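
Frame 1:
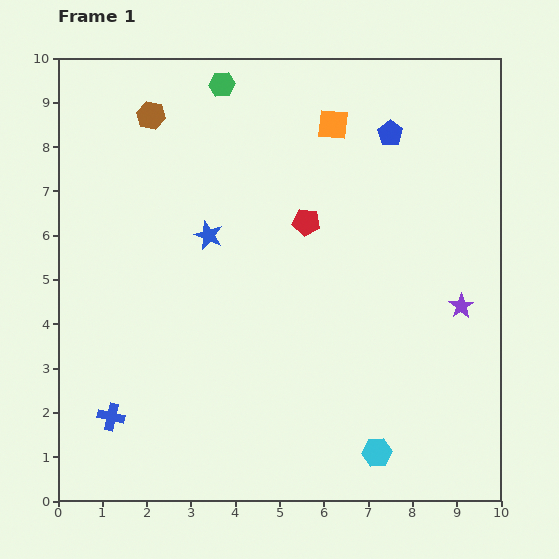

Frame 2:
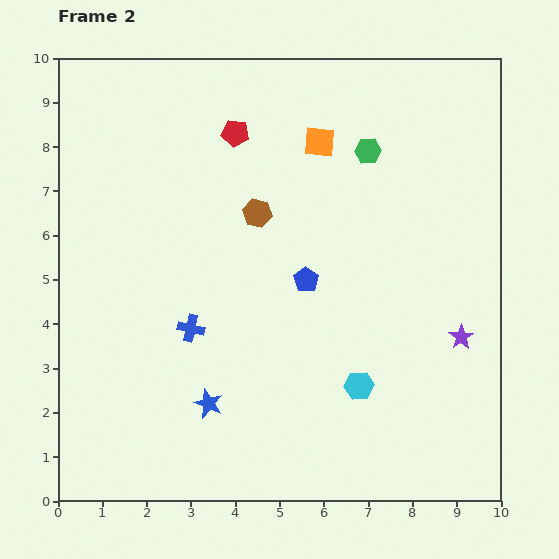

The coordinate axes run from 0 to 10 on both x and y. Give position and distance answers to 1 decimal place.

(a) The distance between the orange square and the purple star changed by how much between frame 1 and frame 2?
+0.4

Distance in frame 1: 5.0. Distance in frame 2: 5.4.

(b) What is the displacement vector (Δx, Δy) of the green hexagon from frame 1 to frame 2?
(3.3, -1.5)

The green hexagon was at (3.7, 9.4) in frame 1 and (7.0, 7.9) in frame 2.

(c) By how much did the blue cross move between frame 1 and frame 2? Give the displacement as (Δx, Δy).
(1.8, 2.0)

The blue cross was at (1.2, 1.9) in frame 1 and (3.0, 3.9) in frame 2.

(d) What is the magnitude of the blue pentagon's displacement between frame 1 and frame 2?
3.8

The blue pentagon moved from (7.5, 8.3) to (5.6, 5.0), a distance of √(1.9² + 3.3²) ≈ 3.8.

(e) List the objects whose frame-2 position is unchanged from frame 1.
none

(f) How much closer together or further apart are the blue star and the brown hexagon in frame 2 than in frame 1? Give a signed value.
+1.4

Distance in frame 1: 3.0. Distance in frame 2: 4.4.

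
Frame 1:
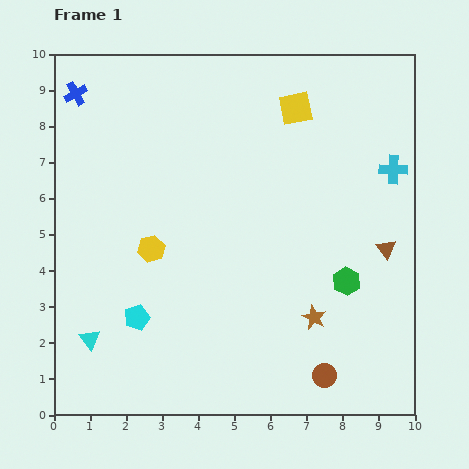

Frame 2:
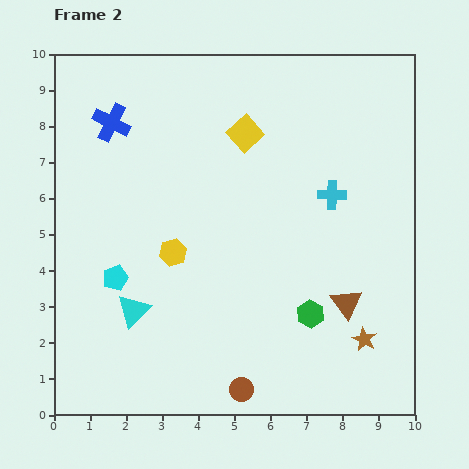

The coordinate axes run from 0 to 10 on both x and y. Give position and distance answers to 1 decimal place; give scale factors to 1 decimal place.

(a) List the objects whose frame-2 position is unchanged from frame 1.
none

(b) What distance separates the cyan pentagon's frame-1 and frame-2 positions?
1.3

The cyan pentagon moved from (2.3, 2.7) to (1.7, 3.8), a distance of √(0.6² + 1.1²) ≈ 1.3.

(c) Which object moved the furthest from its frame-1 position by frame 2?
the brown circle

(moved 2.3; next 1.9)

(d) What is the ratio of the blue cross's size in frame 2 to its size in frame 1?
1.6×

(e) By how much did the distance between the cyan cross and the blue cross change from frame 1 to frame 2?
-2.6

Distance in frame 1: 9.0. Distance in frame 2: 6.4.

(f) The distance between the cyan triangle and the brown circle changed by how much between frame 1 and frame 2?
-2.9

Distance in frame 1: 6.6. Distance in frame 2: 3.7.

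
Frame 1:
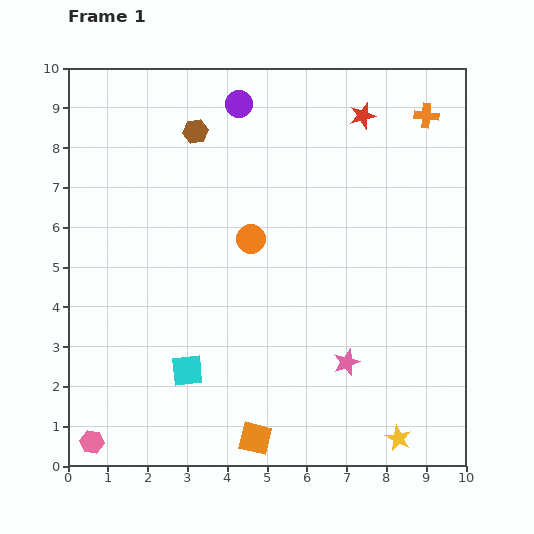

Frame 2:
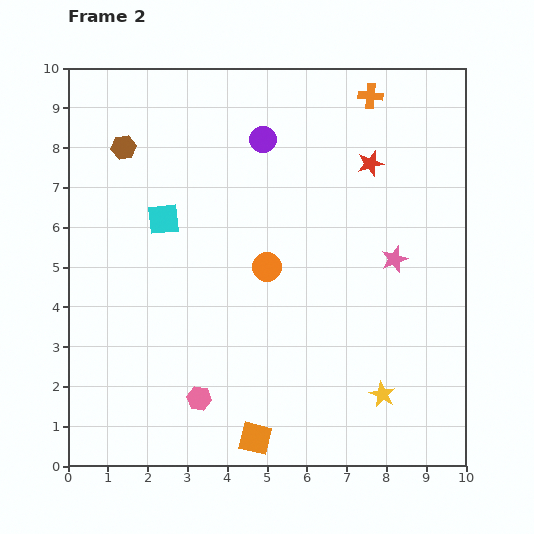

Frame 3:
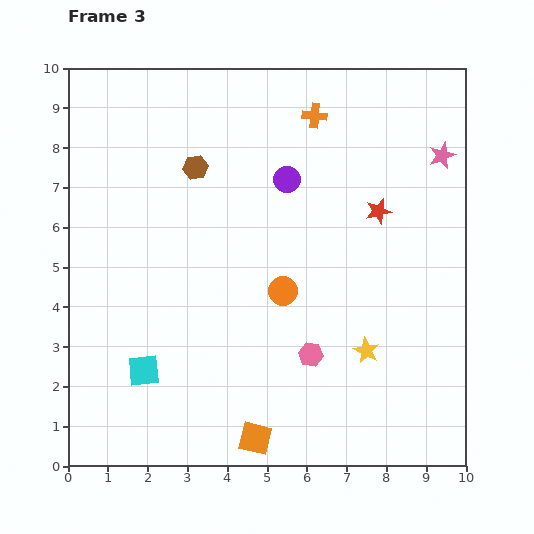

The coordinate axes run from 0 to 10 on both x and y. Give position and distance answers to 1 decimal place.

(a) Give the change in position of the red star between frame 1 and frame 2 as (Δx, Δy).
(0.2, -1.2)

The red star was at (7.4, 8.8) in frame 1 and (7.6, 7.6) in frame 2.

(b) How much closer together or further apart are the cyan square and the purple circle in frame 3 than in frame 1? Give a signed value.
-0.8

Distance in frame 1: 6.8. Distance in frame 3: 6.0.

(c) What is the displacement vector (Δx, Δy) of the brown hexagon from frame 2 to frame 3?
(1.8, -0.5)

The brown hexagon was at (1.4, 8.0) in frame 2 and (3.2, 7.5) in frame 3.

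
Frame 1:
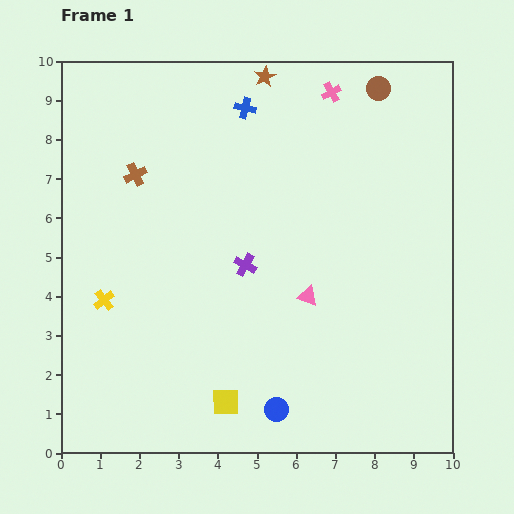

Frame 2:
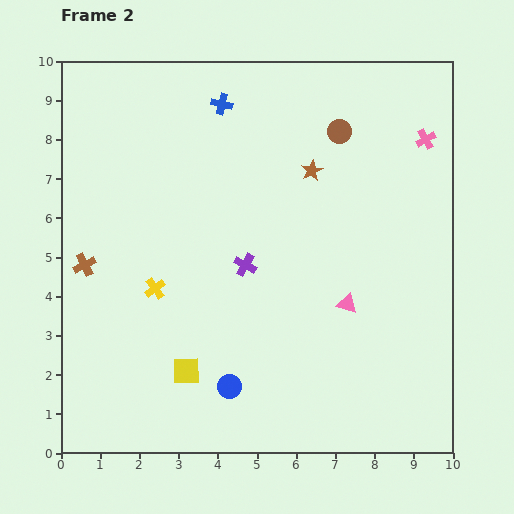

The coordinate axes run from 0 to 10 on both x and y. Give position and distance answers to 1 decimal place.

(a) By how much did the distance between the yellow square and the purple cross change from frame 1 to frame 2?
-0.4

Distance in frame 1: 3.5. Distance in frame 2: 3.1.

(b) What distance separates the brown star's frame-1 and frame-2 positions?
2.7

The brown star moved from (5.2, 9.6) to (6.4, 7.2), a distance of √(1.2² + 2.4²) ≈ 2.7.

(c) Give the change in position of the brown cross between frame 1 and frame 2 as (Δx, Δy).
(-1.3, -2.3)

The brown cross was at (1.9, 7.1) in frame 1 and (0.6, 4.8) in frame 2.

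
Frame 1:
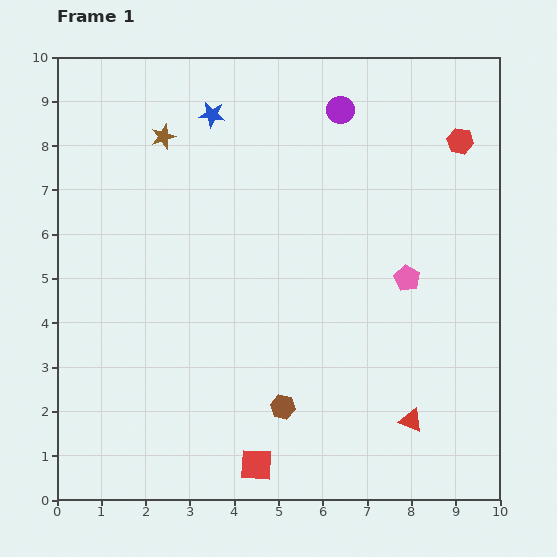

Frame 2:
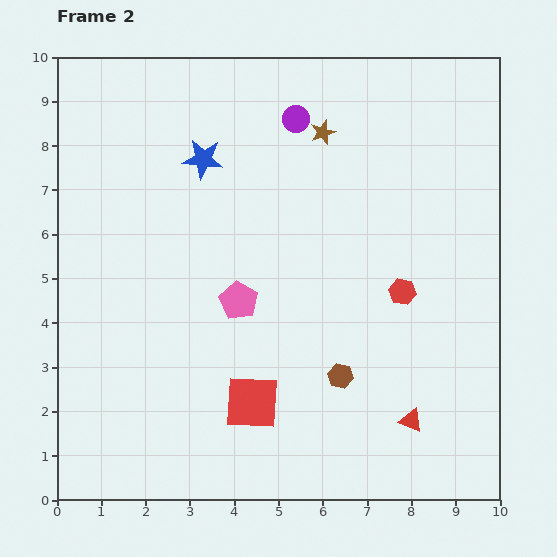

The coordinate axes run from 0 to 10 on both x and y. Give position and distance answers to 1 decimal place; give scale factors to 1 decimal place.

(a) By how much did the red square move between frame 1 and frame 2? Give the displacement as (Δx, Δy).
(-0.1, 1.4)

The red square was at (4.5, 0.8) in frame 1 and (4.4, 2.2) in frame 2.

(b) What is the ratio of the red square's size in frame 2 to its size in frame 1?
1.7×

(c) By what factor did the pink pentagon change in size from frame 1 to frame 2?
1.5×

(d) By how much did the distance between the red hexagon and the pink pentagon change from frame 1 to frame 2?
+0.4

Distance in frame 1: 3.3. Distance in frame 2: 3.7.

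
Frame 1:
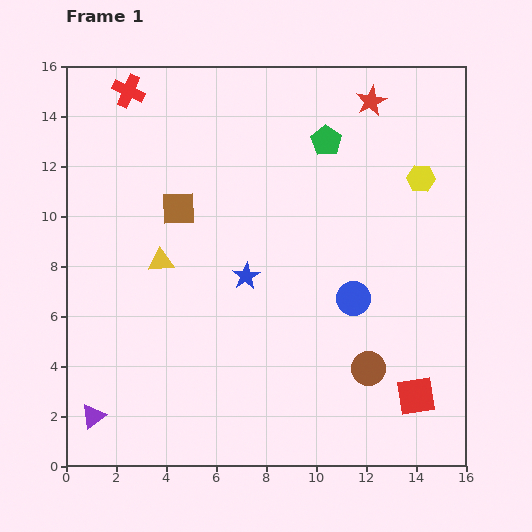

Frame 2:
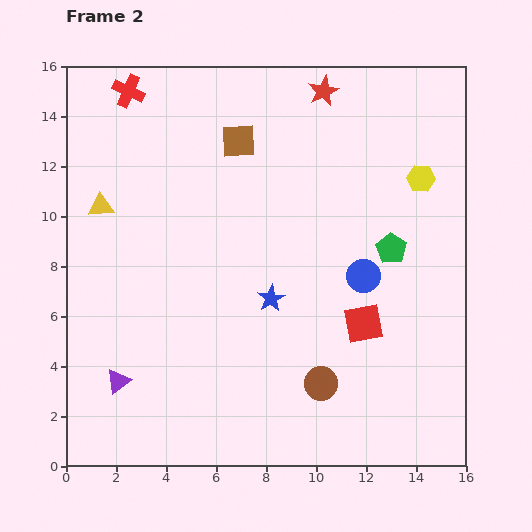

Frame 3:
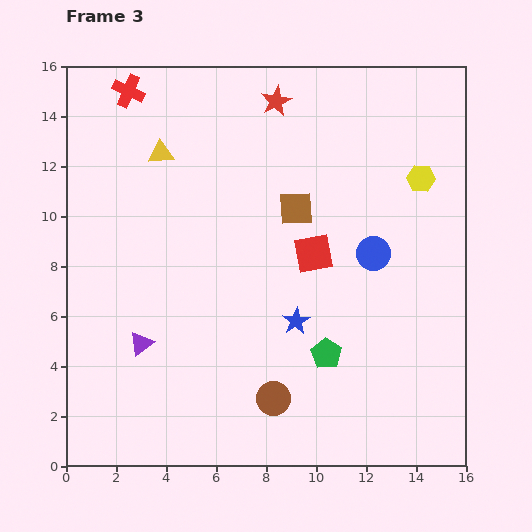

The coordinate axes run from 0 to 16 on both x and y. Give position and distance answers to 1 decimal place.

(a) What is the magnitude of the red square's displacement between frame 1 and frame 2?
3.6

The red square moved from (14.0, 2.8) to (11.9, 5.7), a distance of √(2.1² + 2.9²) ≈ 3.6.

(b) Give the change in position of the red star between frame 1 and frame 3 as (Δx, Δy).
(-3.8, 0.0)

The red star was at (12.2, 14.6) in frame 1 and (8.4, 14.6) in frame 3.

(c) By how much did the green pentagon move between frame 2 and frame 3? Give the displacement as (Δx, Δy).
(-2.6, -4.2)

The green pentagon was at (13.0, 8.7) in frame 2 and (10.4, 4.5) in frame 3.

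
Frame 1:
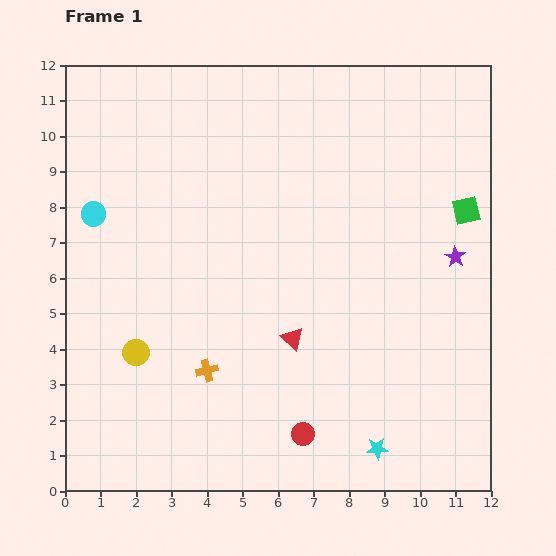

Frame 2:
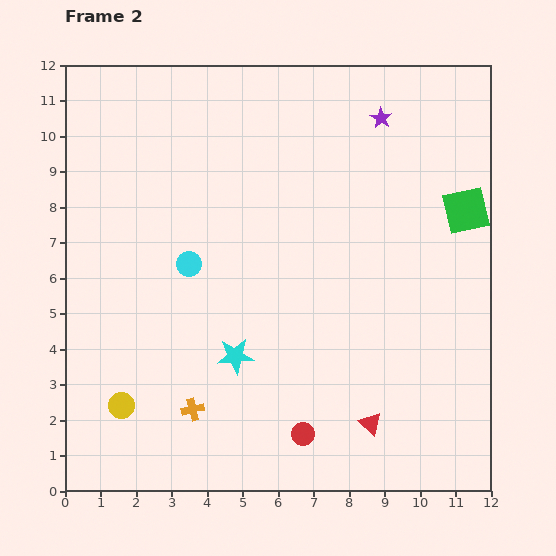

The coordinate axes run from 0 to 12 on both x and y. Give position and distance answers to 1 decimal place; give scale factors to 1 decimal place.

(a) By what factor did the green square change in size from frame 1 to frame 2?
1.7×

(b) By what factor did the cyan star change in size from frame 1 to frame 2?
1.6×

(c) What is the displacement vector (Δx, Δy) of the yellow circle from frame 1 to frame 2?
(-0.4, -1.5)

The yellow circle was at (2.0, 3.9) in frame 1 and (1.6, 2.4) in frame 2.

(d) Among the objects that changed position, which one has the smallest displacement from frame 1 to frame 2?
the orange cross

(moved 1.2)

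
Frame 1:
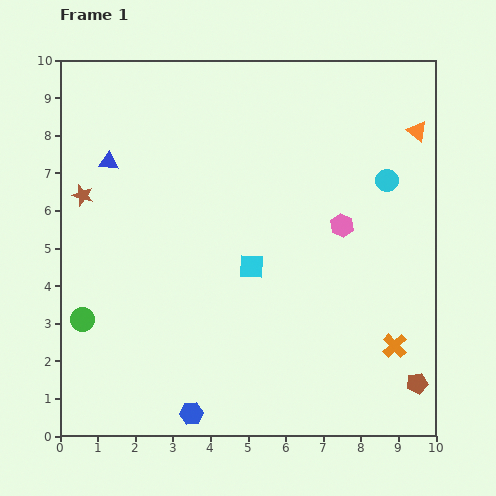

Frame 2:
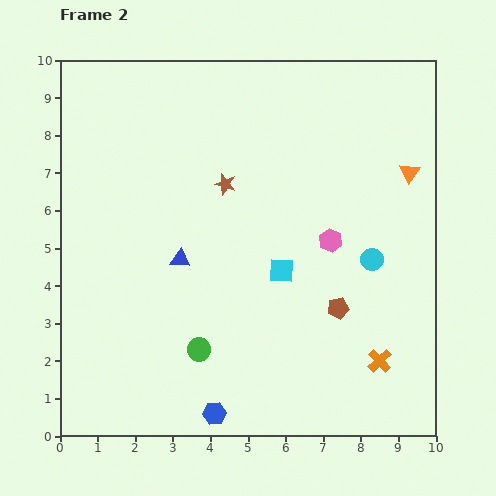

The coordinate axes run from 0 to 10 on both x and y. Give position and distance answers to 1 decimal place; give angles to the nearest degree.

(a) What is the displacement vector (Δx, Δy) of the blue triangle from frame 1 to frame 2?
(1.9, -2.6)

The blue triangle was at (1.3, 7.3) in frame 1 and (3.2, 4.7) in frame 2.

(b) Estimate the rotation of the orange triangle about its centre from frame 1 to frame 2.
28° clockwise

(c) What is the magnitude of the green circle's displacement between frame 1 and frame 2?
3.2

The green circle moved from (0.6, 3.1) to (3.7, 2.3), a distance of √(3.1² + 0.8²) ≈ 3.2.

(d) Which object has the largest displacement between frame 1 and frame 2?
the brown star

(moved 3.8; next 3.2)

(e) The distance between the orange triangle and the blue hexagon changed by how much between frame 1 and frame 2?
-1.4

Distance in frame 1: 9.6. Distance in frame 2: 8.2.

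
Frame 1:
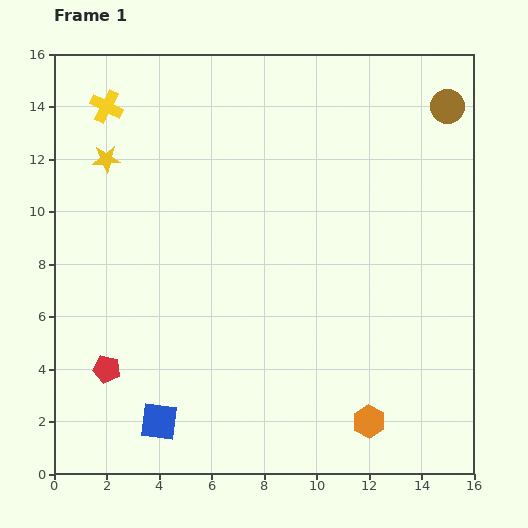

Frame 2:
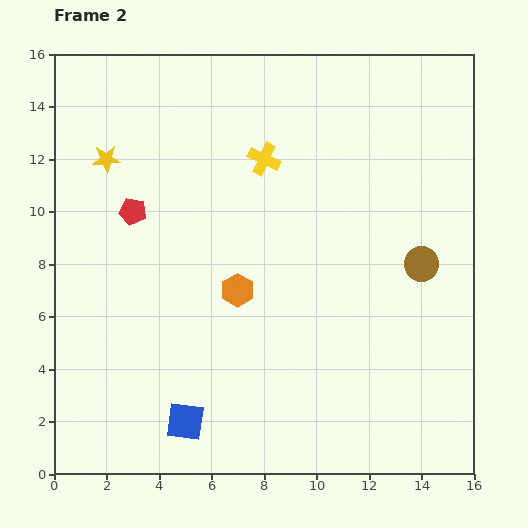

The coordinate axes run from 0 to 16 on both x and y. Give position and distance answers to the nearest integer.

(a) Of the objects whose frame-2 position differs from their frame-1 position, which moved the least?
the blue square

(moved 1)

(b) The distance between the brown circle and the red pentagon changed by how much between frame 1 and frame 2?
-5

Distance in frame 1: 16. Distance in frame 2: 11.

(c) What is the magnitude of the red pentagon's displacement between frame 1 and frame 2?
6

The red pentagon moved from (2, 4) to (3, 10), a distance of √(1² + 6²) ≈ 6.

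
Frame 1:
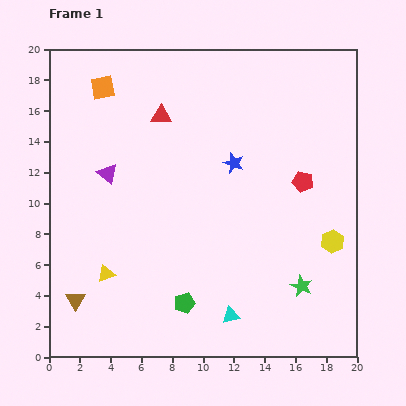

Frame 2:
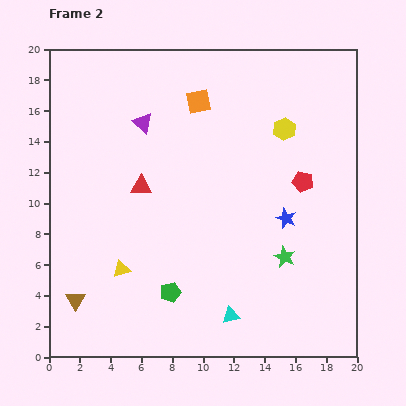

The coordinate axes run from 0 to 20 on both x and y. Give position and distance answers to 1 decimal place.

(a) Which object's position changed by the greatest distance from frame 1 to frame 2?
the yellow hexagon

(moved 7.9; next 6.3)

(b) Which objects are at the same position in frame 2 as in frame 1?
the cyan triangle, the red pentagon, the brown triangle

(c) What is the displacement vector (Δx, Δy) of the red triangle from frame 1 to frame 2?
(-1.3, -4.6)

The red triangle was at (7.3, 15.7) in frame 1 and (6.0, 11.1) in frame 2.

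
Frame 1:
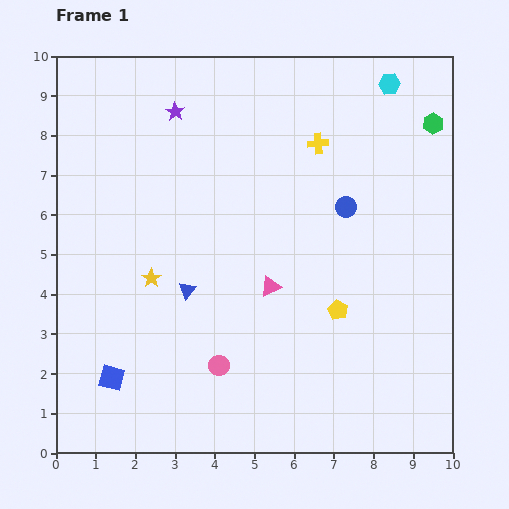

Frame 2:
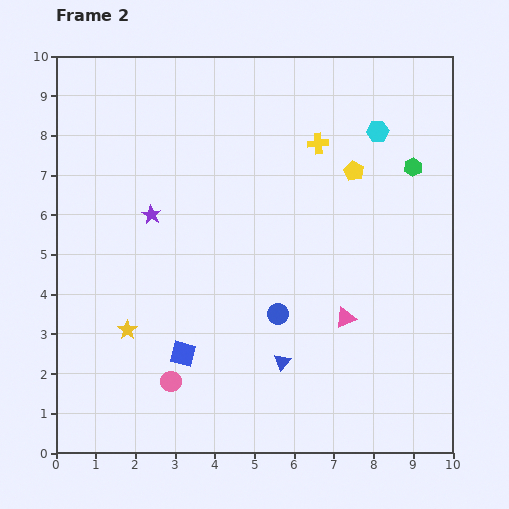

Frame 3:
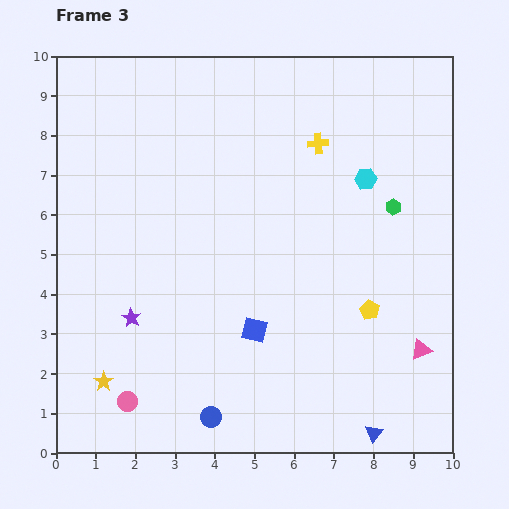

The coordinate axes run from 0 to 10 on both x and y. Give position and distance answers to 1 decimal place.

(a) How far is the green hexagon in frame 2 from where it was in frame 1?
1.2

The green hexagon moved from (9.5, 8.3) to (9.0, 7.2), a distance of √(0.5² + 1.1²) ≈ 1.2.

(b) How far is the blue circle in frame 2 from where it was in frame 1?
3.2

The blue circle moved from (7.3, 6.2) to (5.6, 3.5), a distance of √(1.7² + 2.7²) ≈ 3.2.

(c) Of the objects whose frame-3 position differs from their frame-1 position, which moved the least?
the yellow pentagon

(moved 0.8)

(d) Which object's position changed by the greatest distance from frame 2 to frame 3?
the yellow pentagon

(moved 3.5; next 3.1)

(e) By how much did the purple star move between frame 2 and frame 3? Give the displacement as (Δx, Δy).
(-0.5, -2.6)

The purple star was at (2.4, 6.0) in frame 2 and (1.9, 3.4) in frame 3.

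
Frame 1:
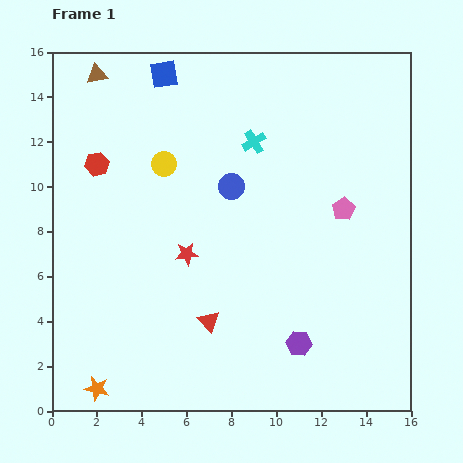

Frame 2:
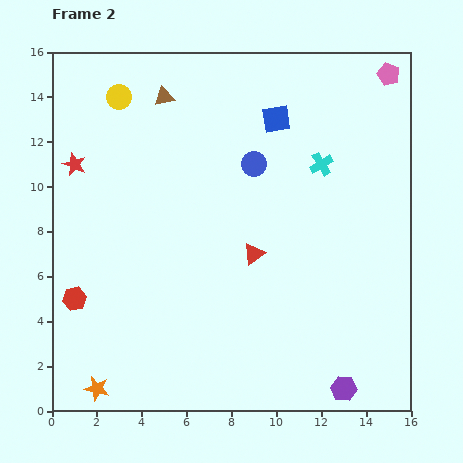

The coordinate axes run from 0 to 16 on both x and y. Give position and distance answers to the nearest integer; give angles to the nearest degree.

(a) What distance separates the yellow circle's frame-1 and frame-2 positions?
4

The yellow circle moved from (5, 11) to (3, 14), a distance of √(2² + 3²) ≈ 4.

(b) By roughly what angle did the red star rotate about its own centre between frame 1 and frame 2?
27° clockwise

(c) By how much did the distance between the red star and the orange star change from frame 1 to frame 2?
+3

Distance in frame 1: 7. Distance in frame 2: 10.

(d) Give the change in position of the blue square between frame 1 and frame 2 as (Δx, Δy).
(5, -2)

The blue square was at (5, 15) in frame 1 and (10, 13) in frame 2.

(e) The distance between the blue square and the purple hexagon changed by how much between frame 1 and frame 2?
-1

Distance in frame 1: 13. Distance in frame 2: 12.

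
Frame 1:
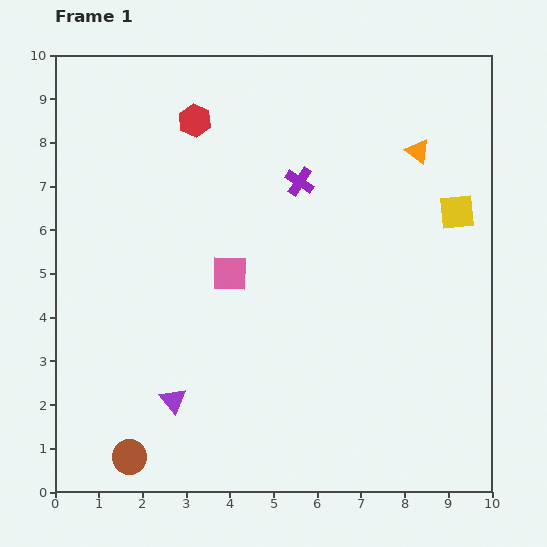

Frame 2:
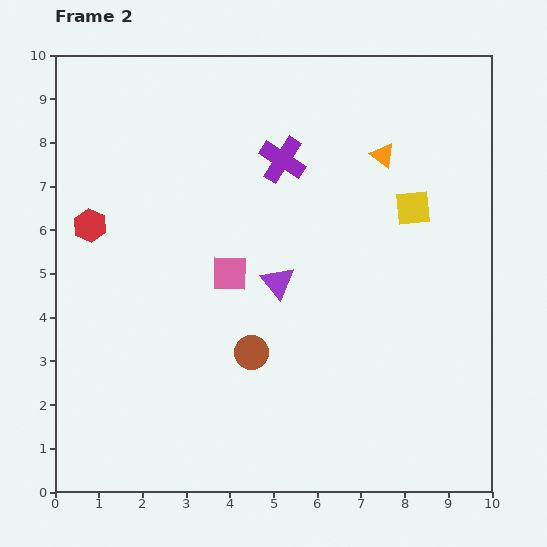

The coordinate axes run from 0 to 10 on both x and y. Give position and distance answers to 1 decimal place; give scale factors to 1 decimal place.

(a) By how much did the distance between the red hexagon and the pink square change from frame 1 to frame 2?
-0.2

Distance in frame 1: 3.6. Distance in frame 2: 3.4.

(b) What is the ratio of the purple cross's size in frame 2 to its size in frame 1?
1.6×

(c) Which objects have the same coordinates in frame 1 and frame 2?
the pink square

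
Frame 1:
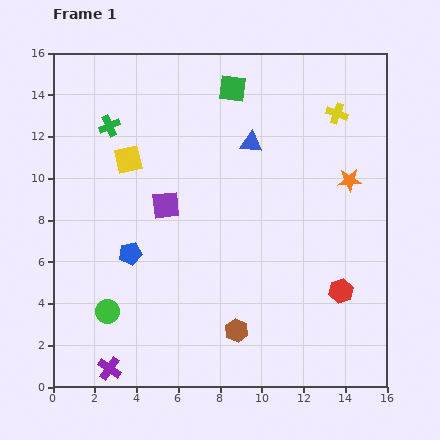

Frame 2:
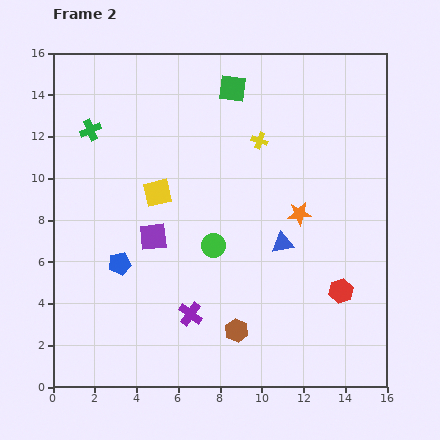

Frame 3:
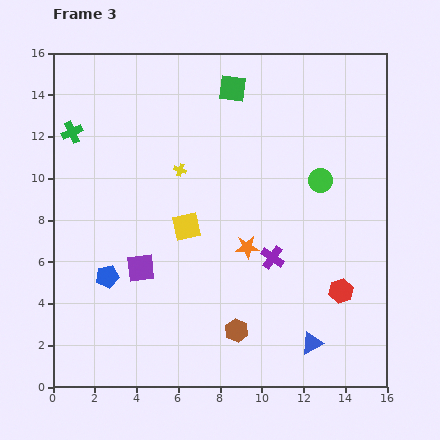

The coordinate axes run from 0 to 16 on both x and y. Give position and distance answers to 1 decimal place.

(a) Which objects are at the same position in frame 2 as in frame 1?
the red hexagon, the brown hexagon, the green square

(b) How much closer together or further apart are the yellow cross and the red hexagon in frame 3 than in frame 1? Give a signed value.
+1.1

Distance in frame 1: 8.5. Distance in frame 3: 9.6.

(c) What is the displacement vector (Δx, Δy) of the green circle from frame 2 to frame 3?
(5.1, 3.1)

The green circle was at (7.7, 6.8) in frame 2 and (12.8, 9.9) in frame 3.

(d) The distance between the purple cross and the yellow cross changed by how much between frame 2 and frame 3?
-2.8

Distance in frame 2: 8.9. Distance in frame 3: 6.1.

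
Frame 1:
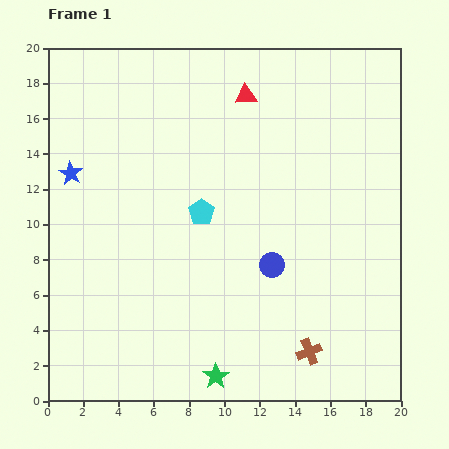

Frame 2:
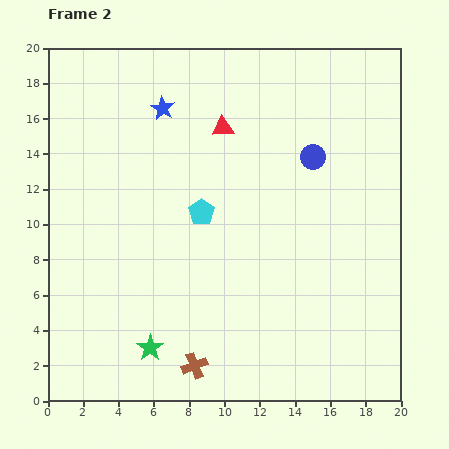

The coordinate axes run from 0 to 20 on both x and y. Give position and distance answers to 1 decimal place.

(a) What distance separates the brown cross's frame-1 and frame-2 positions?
6.5

The brown cross moved from (14.8, 2.8) to (8.3, 2.0), a distance of √(6.5² + 0.8²) ≈ 6.5.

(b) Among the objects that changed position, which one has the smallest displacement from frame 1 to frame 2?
the red triangle

(moved 2.2)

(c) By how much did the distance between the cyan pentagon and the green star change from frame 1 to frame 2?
-1.1

Distance in frame 1: 9.3. Distance in frame 2: 8.2.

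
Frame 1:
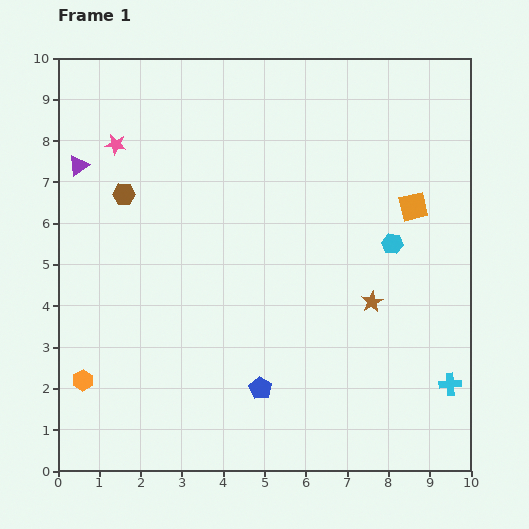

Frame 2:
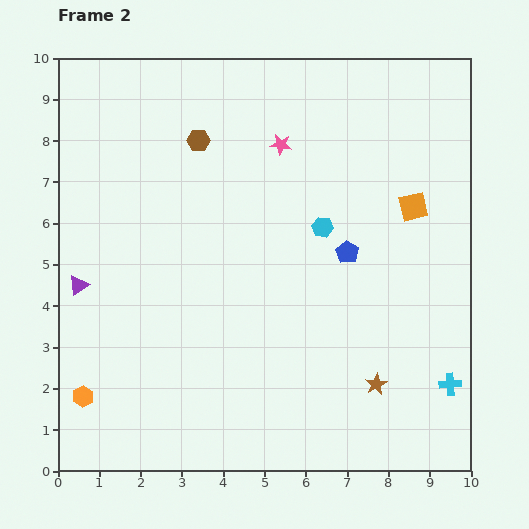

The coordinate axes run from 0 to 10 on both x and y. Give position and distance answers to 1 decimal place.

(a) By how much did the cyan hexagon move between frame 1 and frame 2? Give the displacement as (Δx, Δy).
(-1.7, 0.4)

The cyan hexagon was at (8.1, 5.5) in frame 1 and (6.4, 5.9) in frame 2.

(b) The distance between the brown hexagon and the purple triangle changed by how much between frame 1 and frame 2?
+3.2

Distance in frame 1: 1.3. Distance in frame 2: 4.5.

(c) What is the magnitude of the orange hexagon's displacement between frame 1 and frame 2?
0.4

The orange hexagon moved from (0.6, 2.2) to (0.6, 1.8), a distance of √(0.0² + 0.4²) ≈ 0.4.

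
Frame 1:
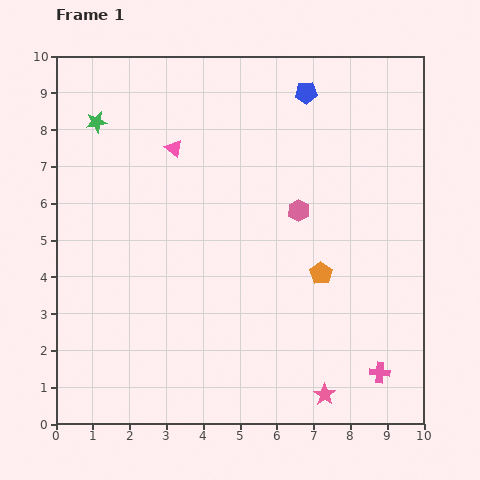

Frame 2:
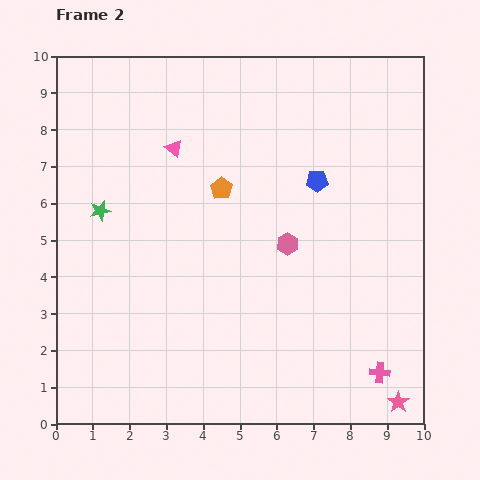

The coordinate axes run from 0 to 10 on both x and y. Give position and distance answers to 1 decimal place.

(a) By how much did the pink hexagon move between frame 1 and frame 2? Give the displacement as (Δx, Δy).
(-0.3, -0.9)

The pink hexagon was at (6.6, 5.8) in frame 1 and (6.3, 4.9) in frame 2.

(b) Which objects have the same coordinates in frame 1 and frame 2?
the pink triangle, the pink cross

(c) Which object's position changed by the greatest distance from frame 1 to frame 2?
the orange pentagon

(moved 3.5; next 2.4)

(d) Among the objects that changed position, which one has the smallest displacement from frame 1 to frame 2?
the pink hexagon

(moved 0.9)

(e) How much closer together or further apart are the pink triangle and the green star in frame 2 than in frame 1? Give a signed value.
+0.4

Distance in frame 1: 2.2. Distance in frame 2: 2.6.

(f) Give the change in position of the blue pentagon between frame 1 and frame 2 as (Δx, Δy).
(0.3, -2.4)

The blue pentagon was at (6.8, 9.0) in frame 1 and (7.1, 6.6) in frame 2.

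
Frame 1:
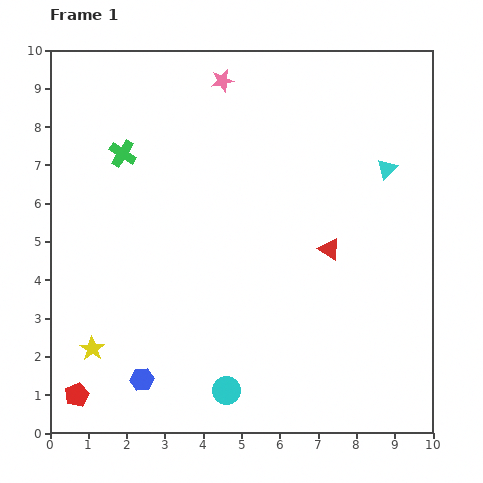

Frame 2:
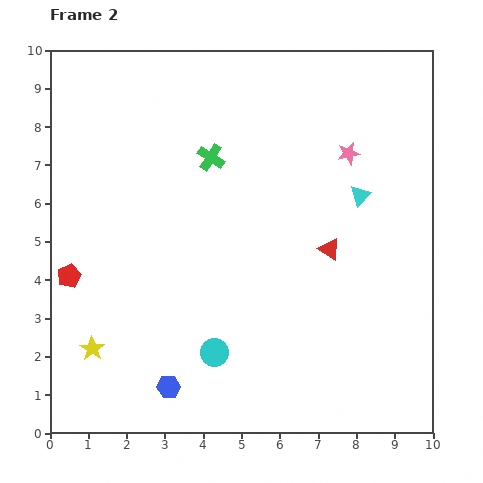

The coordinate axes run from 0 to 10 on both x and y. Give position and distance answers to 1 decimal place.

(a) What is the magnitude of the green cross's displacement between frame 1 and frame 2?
2.3

The green cross moved from (1.9, 7.3) to (4.2, 7.2), a distance of √(2.3² + 0.1²) ≈ 2.3.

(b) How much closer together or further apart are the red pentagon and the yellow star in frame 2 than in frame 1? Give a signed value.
+0.7

Distance in frame 1: 1.3. Distance in frame 2: 2.0.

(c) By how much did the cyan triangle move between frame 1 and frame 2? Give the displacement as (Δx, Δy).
(-0.7, -0.7)

The cyan triangle was at (8.8, 6.9) in frame 1 and (8.1, 6.2) in frame 2.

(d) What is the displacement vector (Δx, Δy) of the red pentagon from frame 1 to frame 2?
(-0.2, 3.1)

The red pentagon was at (0.7, 1.0) in frame 1 and (0.5, 4.1) in frame 2.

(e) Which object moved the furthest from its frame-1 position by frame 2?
the pink star

(moved 3.8; next 3.1)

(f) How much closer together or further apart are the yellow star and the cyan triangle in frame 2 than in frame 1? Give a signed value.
-0.9

Distance in frame 1: 9.0. Distance in frame 2: 8.1.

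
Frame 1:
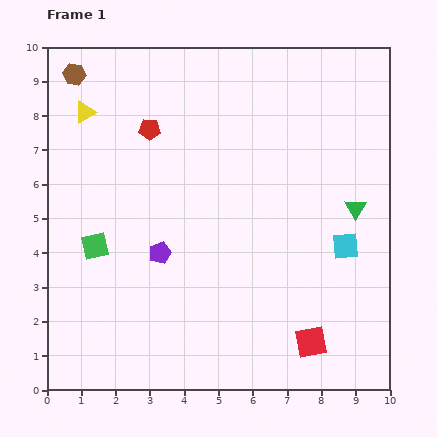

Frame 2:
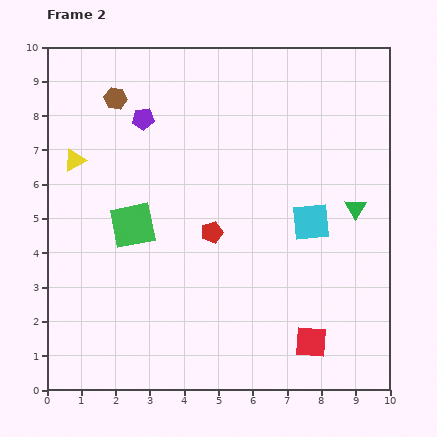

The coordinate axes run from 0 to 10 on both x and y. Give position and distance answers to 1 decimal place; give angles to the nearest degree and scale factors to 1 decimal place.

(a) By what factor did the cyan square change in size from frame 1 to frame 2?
1.4×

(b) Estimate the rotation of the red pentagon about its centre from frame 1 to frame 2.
18° counter-clockwise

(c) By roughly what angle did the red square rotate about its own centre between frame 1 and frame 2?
16° clockwise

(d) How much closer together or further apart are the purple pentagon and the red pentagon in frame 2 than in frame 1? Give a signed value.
+0.3

Distance in frame 1: 3.6. Distance in frame 2: 3.9.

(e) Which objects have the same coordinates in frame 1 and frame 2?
the red square, the green triangle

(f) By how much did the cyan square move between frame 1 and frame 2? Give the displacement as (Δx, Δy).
(-1.0, 0.7)

The cyan square was at (8.7, 4.2) in frame 1 and (7.7, 4.9) in frame 2.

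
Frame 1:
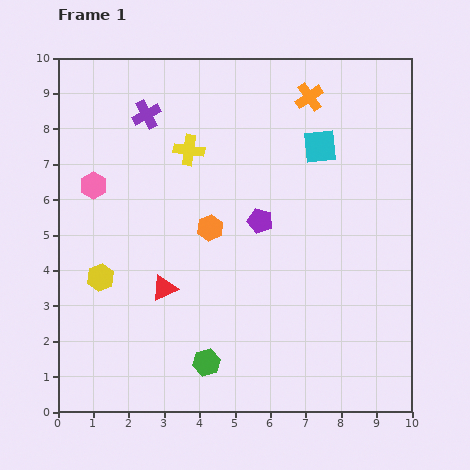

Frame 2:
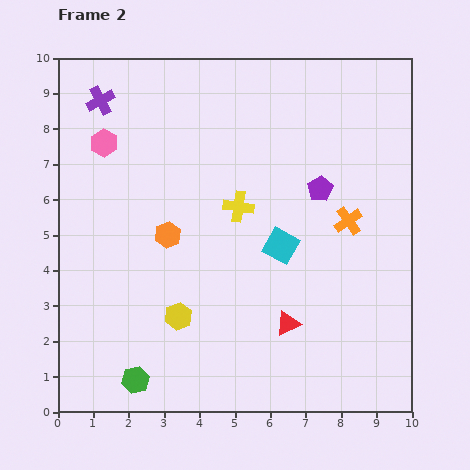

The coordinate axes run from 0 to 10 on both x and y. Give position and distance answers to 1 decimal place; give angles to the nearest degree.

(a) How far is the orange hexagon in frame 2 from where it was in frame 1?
1.2

The orange hexagon moved from (4.3, 5.2) to (3.1, 5.0), a distance of √(1.2² + 0.2²) ≈ 1.2.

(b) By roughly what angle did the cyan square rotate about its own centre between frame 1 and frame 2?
35° clockwise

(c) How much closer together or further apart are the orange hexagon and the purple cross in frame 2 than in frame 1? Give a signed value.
+0.5

Distance in frame 1: 3.7. Distance in frame 2: 4.2.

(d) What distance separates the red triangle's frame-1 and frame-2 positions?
3.6

The red triangle moved from (3.0, 3.5) to (6.5, 2.5), a distance of √(3.5² + 1.0²) ≈ 3.6.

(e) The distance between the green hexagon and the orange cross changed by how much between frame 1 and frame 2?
-0.5

Distance in frame 1: 8.0. Distance in frame 2: 7.5.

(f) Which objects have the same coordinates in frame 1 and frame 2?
none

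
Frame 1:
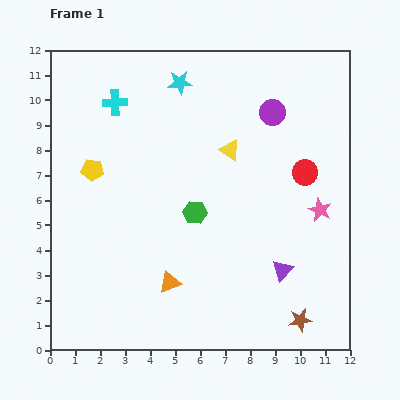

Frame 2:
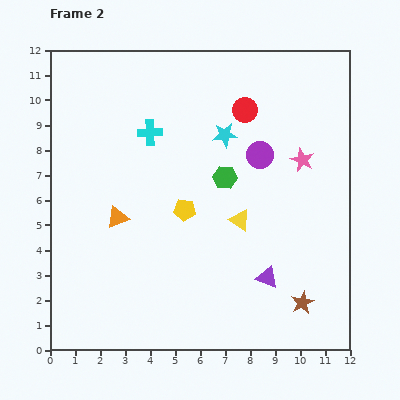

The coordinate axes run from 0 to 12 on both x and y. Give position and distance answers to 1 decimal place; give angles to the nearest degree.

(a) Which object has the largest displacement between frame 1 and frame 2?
the yellow pentagon

(moved 4.0; next 3.5)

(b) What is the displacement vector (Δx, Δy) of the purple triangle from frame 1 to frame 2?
(-0.6, -0.3)

The purple triangle was at (9.3, 3.2) in frame 1 and (8.7, 2.9) in frame 2.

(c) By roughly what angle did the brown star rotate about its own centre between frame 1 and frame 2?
18° counter-clockwise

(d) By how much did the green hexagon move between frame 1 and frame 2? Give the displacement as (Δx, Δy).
(1.2, 1.4)

The green hexagon was at (5.8, 5.5) in frame 1 and (7.0, 6.9) in frame 2.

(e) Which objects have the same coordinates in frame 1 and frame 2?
none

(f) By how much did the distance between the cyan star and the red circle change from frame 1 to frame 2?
-4.9

Distance in frame 1: 6.2. Distance in frame 2: 1.3.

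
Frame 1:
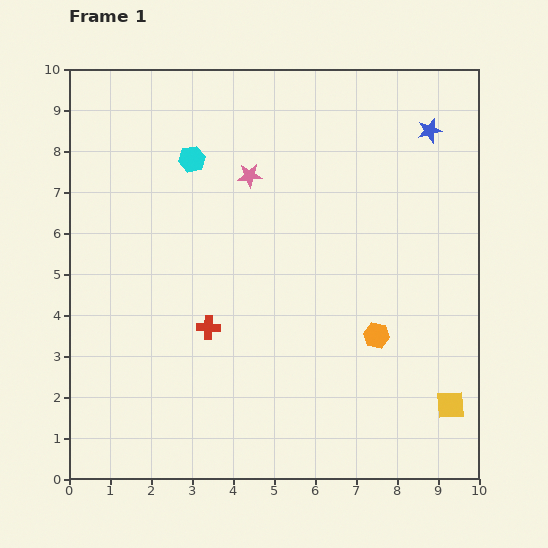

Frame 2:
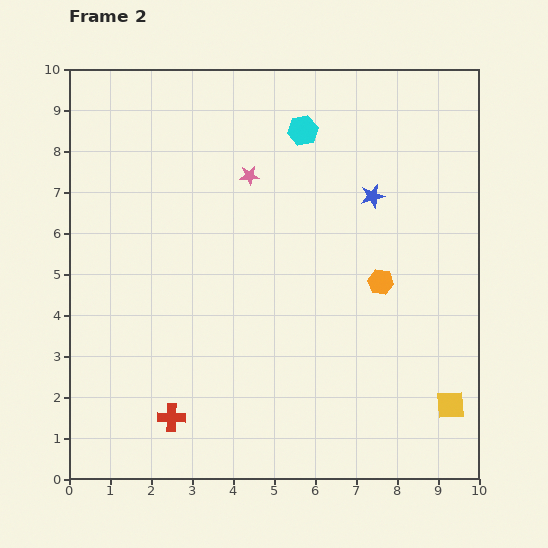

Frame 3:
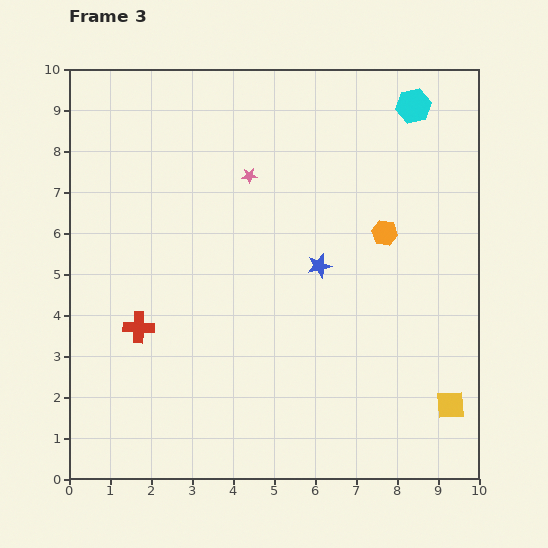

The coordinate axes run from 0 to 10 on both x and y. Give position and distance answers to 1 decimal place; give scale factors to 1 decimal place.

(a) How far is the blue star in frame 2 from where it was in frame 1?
2.1

The blue star moved from (8.8, 8.5) to (7.4, 6.9), a distance of √(1.4² + 1.6²) ≈ 2.1.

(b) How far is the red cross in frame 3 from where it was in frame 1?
1.7

The red cross moved from (3.4, 3.7) to (1.7, 3.7), a distance of √(1.7² + 0.0²) ≈ 1.7.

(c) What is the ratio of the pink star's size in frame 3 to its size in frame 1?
0.6×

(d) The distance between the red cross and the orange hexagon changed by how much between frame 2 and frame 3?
+0.3

Distance in frame 2: 6.1. Distance in frame 3: 6.4.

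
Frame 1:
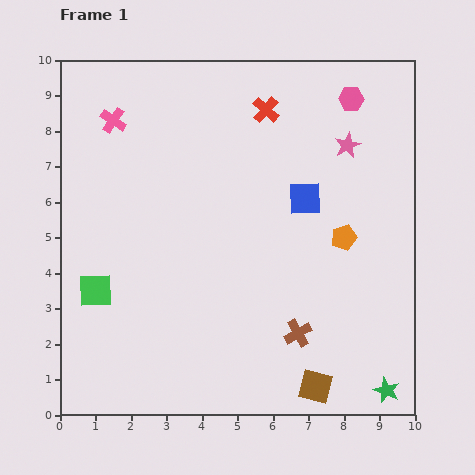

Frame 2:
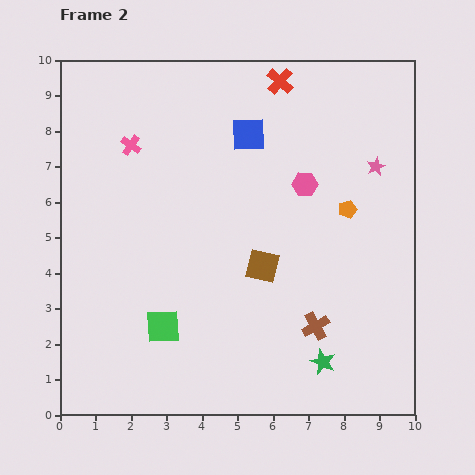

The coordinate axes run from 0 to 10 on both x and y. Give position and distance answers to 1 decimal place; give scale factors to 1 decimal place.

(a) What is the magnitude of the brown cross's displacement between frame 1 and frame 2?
0.5

The brown cross moved from (6.7, 2.3) to (7.2, 2.5), a distance of √(0.5² + 0.2²) ≈ 0.5.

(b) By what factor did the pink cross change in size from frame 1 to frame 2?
0.8×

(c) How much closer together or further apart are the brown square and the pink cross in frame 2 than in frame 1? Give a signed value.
-4.4

Distance in frame 1: 9.4. Distance in frame 2: 5.0.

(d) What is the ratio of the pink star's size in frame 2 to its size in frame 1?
0.7×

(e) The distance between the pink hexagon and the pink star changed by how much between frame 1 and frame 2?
+0.8

Distance in frame 1: 1.3. Distance in frame 2: 2.1.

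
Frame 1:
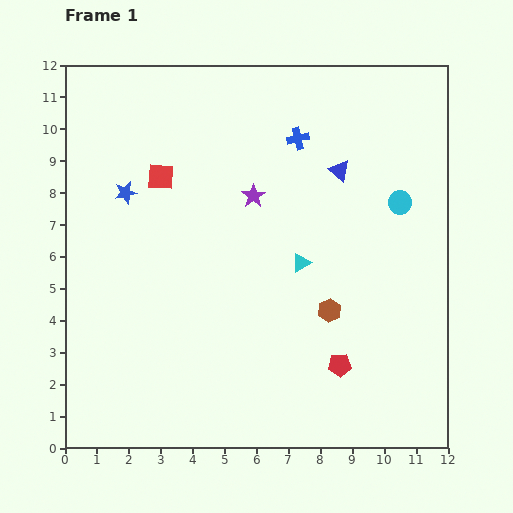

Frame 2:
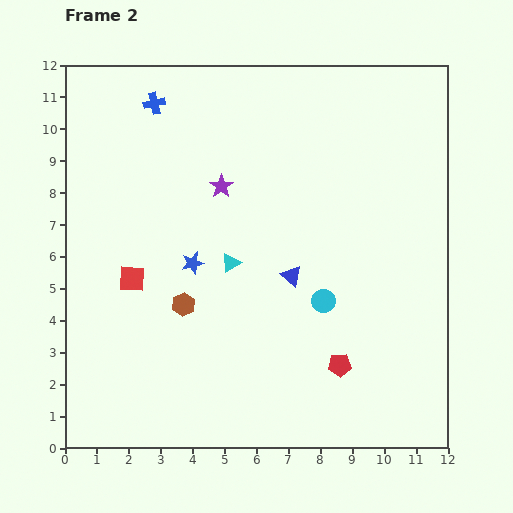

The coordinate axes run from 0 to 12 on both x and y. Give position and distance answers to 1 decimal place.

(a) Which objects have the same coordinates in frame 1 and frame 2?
the red pentagon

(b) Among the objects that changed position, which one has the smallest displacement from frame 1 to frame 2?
the purple star

(moved 1.0)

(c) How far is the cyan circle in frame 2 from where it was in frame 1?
3.9

The cyan circle moved from (10.5, 7.7) to (8.1, 4.6), a distance of √(2.4² + 3.1²) ≈ 3.9.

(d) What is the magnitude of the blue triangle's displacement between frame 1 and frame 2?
3.6

The blue triangle moved from (8.6, 8.7) to (7.1, 5.4), a distance of √(1.5² + 3.3²) ≈ 3.6.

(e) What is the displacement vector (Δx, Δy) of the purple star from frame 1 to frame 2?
(-1.0, 0.3)

The purple star was at (5.9, 7.9) in frame 1 and (4.9, 8.2) in frame 2.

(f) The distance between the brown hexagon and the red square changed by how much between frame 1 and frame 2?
-5.0

Distance in frame 1: 6.8. Distance in frame 2: 1.8.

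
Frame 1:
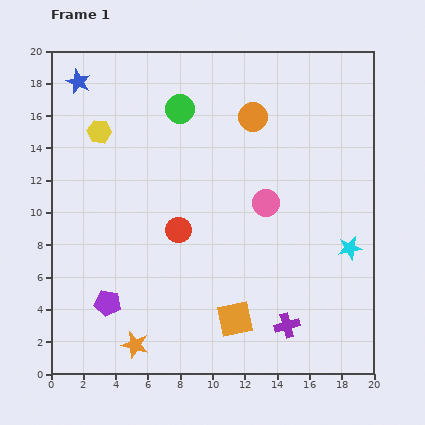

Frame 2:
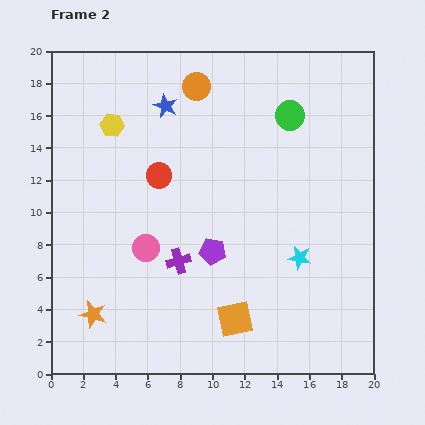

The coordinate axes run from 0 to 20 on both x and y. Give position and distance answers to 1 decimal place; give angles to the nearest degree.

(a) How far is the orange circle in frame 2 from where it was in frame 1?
4.0

The orange circle moved from (12.5, 15.9) to (9.0, 17.8), a distance of √(3.5² + 1.9²) ≈ 4.0.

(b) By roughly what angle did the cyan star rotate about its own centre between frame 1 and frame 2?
21° clockwise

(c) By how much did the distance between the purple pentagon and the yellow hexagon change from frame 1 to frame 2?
-0.6

Distance in frame 1: 10.6. Distance in frame 2: 10.0.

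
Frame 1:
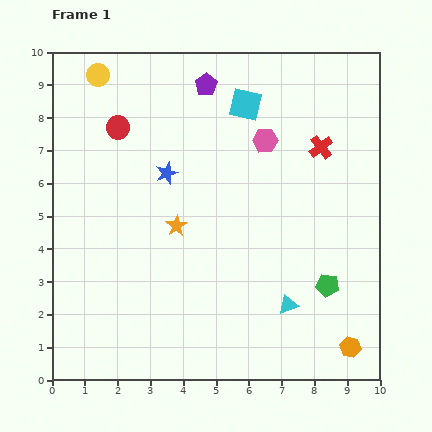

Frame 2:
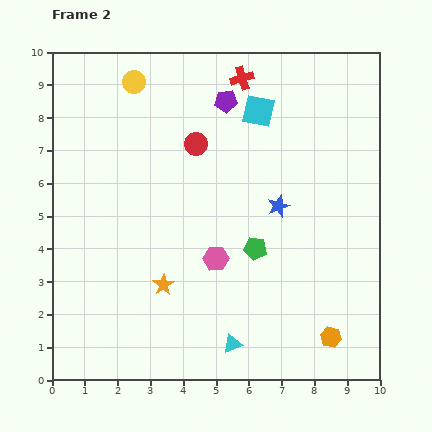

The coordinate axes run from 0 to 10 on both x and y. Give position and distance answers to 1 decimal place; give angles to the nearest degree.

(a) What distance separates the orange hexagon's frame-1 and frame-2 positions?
0.7

The orange hexagon moved from (9.1, 1.0) to (8.5, 1.3), a distance of √(0.6² + 0.3²) ≈ 0.7.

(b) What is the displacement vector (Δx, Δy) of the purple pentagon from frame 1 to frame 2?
(0.6, -0.5)

The purple pentagon was at (4.7, 9.0) in frame 1 and (5.3, 8.5) in frame 2.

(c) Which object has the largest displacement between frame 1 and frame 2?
the pink hexagon

(moved 3.9; next 3.5)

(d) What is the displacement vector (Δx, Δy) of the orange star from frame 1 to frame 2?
(-0.4, -1.8)

The orange star was at (3.8, 4.7) in frame 1 and (3.4, 2.9) in frame 2.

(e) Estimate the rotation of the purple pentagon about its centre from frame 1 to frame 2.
28° clockwise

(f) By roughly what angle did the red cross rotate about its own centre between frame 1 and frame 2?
20° clockwise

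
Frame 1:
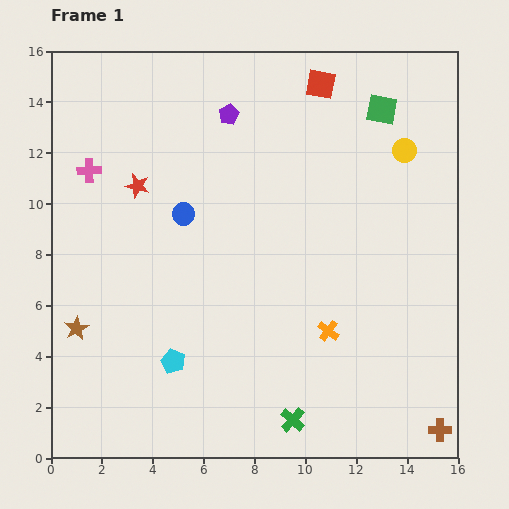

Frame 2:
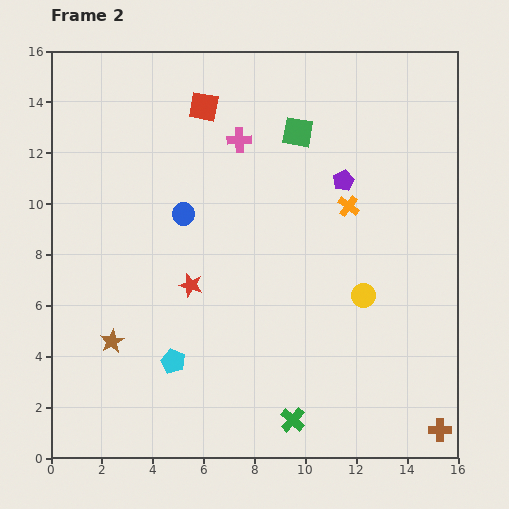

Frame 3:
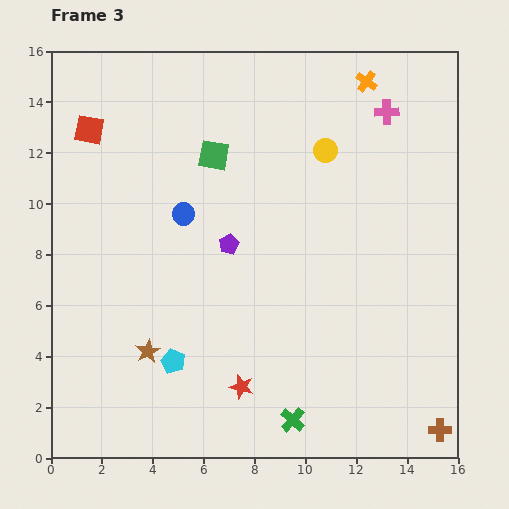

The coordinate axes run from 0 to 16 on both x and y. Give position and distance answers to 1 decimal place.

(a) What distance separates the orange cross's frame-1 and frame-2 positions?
5.0

The orange cross moved from (10.9, 5.0) to (11.7, 9.9), a distance of √(0.8² + 4.9²) ≈ 5.0.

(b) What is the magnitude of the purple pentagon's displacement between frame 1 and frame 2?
5.2

The purple pentagon moved from (7.0, 13.5) to (11.5, 10.9), a distance of √(4.5² + 2.6²) ≈ 5.2.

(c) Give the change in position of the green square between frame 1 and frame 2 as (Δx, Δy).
(-3.3, -0.9)

The green square was at (13.0, 13.7) in frame 1 and (9.7, 12.8) in frame 2.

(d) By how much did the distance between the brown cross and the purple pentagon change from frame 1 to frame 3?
-3.8

Distance in frame 1: 14.9. Distance in frame 3: 11.1.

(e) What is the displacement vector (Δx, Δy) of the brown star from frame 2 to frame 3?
(1.4, -0.4)

The brown star was at (2.4, 4.6) in frame 2 and (3.8, 4.2) in frame 3.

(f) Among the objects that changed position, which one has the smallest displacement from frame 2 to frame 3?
the brown star

(moved 1.5)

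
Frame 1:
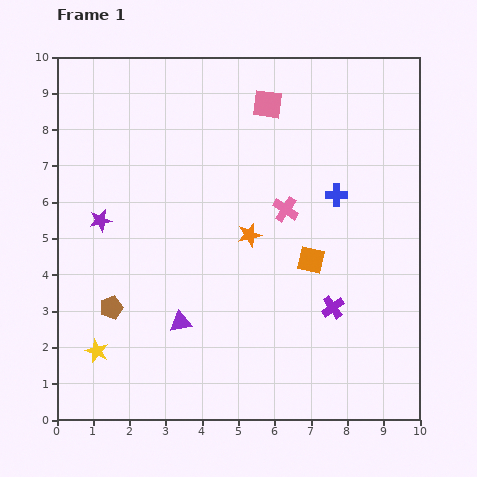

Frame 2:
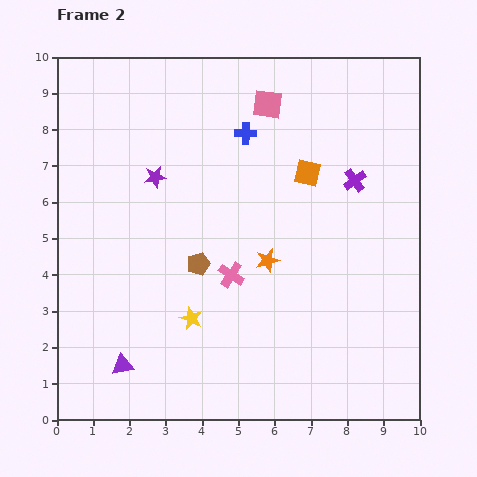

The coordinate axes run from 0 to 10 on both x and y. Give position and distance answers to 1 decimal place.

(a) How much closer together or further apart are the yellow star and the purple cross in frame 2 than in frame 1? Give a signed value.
-0.7

Distance in frame 1: 6.6. Distance in frame 2: 5.9.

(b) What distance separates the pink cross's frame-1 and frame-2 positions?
2.3

The pink cross moved from (6.3, 5.8) to (4.8, 4.0), a distance of √(1.5² + 1.8²) ≈ 2.3.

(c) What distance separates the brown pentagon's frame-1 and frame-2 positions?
2.7

The brown pentagon moved from (1.5, 3.1) to (3.9, 4.3), a distance of √(2.4² + 1.2²) ≈ 2.7.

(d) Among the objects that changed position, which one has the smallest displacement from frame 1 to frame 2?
the orange star

(moved 0.9)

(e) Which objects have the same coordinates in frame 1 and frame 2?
the pink square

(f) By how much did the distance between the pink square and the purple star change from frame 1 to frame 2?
-1.9

Distance in frame 1: 5.6. Distance in frame 2: 3.7.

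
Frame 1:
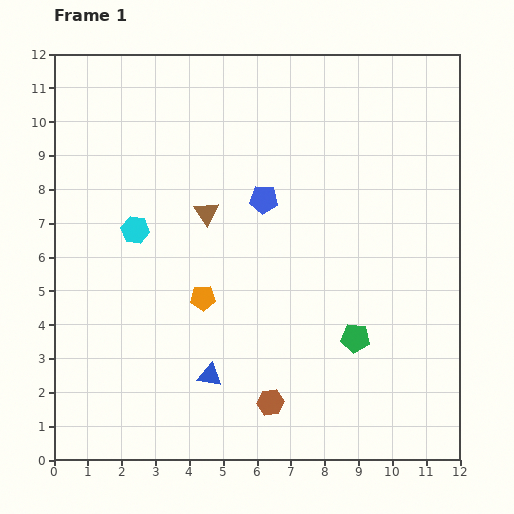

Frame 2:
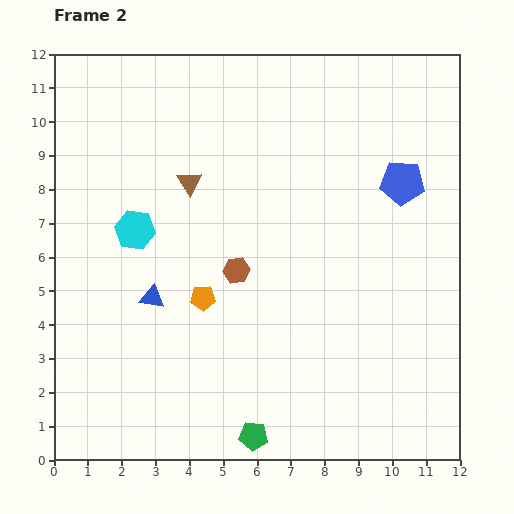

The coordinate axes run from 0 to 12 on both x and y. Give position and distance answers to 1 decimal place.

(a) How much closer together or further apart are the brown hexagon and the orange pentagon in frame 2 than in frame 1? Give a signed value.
-2.4

Distance in frame 1: 3.7. Distance in frame 2: 1.3.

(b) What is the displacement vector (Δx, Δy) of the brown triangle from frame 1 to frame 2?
(-0.5, 0.9)

The brown triangle was at (4.5, 7.3) in frame 1 and (4.0, 8.2) in frame 2.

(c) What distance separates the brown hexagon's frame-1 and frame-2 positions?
4.0

The brown hexagon moved from (6.4, 1.7) to (5.4, 5.6), a distance of √(1.0² + 3.9²) ≈ 4.0.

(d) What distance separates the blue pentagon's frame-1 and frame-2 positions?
4.1

The blue pentagon moved from (6.2, 7.7) to (10.3, 8.2), a distance of √(4.1² + 0.5²) ≈ 4.1.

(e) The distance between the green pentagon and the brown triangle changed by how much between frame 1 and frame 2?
+2.0

Distance in frame 1: 5.7. Distance in frame 2: 7.7.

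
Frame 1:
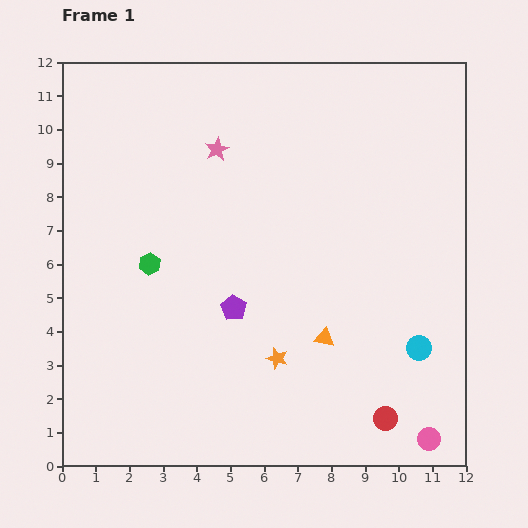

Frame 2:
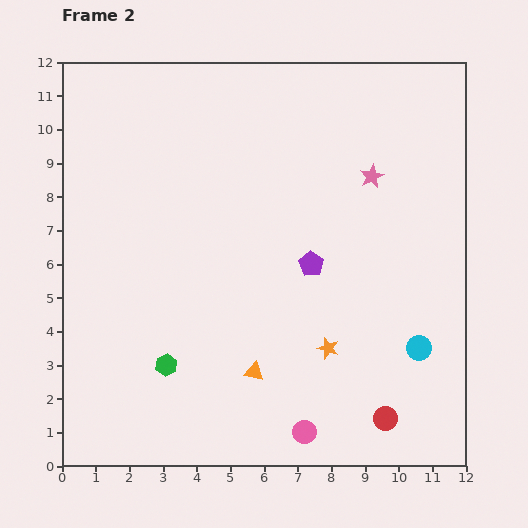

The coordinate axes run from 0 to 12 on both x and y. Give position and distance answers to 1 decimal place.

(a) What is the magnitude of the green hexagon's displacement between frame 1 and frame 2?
3.0

The green hexagon moved from (2.6, 6.0) to (3.1, 3.0), a distance of √(0.5² + 3.0²) ≈ 3.0.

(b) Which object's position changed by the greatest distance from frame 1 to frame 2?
the pink star

(moved 4.7; next 3.7)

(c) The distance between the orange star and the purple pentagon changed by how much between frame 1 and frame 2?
+0.5

Distance in frame 1: 2.0. Distance in frame 2: 2.5.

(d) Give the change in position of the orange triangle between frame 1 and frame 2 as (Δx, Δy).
(-2.1, -1.0)

The orange triangle was at (7.8, 3.8) in frame 1 and (5.7, 2.8) in frame 2.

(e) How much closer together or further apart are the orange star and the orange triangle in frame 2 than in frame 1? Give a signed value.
+0.8

Distance in frame 1: 1.5. Distance in frame 2: 2.3.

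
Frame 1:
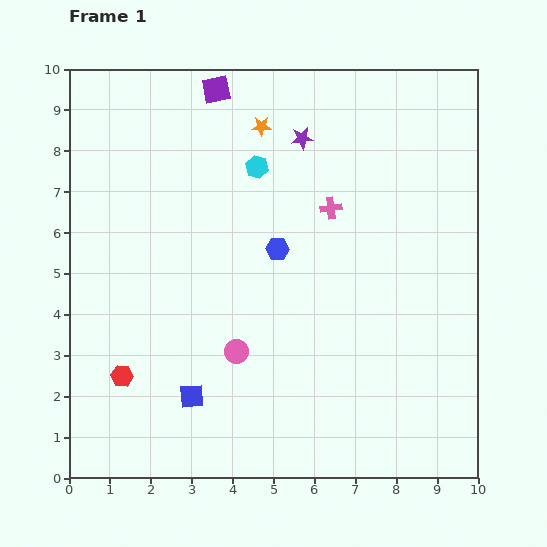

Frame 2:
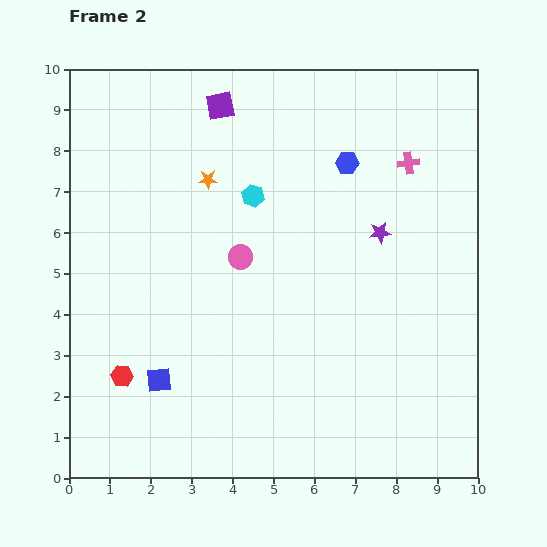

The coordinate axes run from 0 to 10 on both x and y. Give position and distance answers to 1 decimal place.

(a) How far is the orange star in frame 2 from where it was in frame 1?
1.8

The orange star moved from (4.7, 8.6) to (3.4, 7.3), a distance of √(1.3² + 1.3²) ≈ 1.8.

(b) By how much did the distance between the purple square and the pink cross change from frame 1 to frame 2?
+0.8

Distance in frame 1: 4.0. Distance in frame 2: 4.8.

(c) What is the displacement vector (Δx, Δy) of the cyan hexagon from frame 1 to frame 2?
(-0.1, -0.7)

The cyan hexagon was at (4.6, 7.6) in frame 1 and (4.5, 6.9) in frame 2.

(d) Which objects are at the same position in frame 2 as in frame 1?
the red hexagon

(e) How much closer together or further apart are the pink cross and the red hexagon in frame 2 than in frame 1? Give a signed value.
+2.2

Distance in frame 1: 6.5. Distance in frame 2: 8.7.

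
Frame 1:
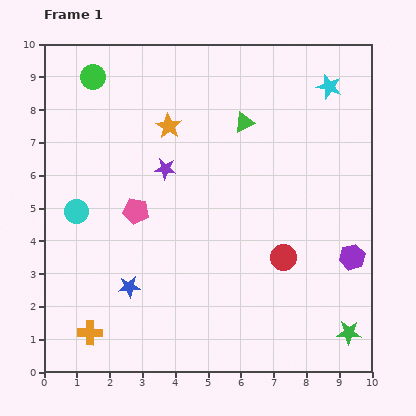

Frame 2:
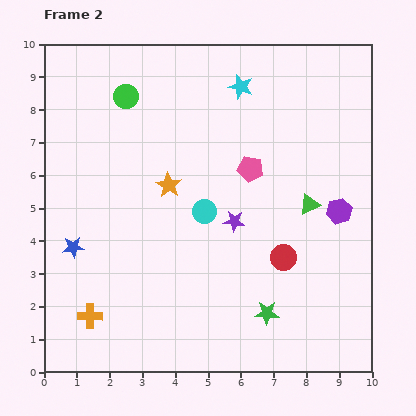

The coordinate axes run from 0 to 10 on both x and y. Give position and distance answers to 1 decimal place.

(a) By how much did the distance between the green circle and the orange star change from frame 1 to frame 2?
+0.3

Distance in frame 1: 2.7. Distance in frame 2: 3.0.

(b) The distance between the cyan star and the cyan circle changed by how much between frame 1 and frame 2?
-4.6

Distance in frame 1: 8.6. Distance in frame 2: 4.0.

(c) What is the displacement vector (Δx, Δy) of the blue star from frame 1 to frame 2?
(-1.7, 1.2)

The blue star was at (2.6, 2.6) in frame 1 and (0.9, 3.8) in frame 2.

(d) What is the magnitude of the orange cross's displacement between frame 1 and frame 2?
0.5

The orange cross moved from (1.4, 1.2) to (1.4, 1.7), a distance of √(0.0² + 0.5²) ≈ 0.5.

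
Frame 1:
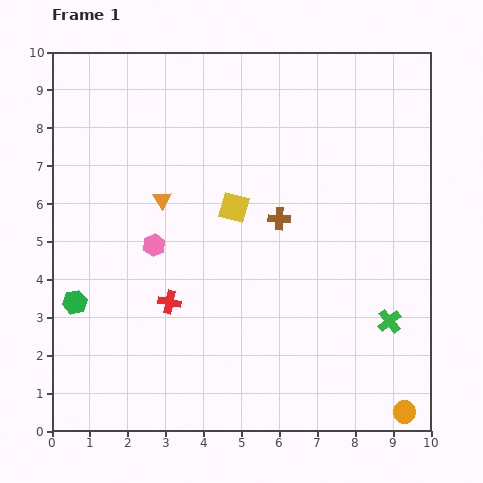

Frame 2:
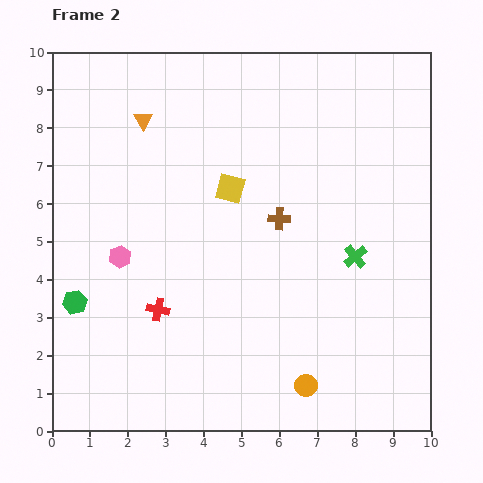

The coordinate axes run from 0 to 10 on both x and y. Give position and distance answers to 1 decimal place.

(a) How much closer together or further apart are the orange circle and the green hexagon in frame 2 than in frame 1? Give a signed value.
-2.7

Distance in frame 1: 9.2. Distance in frame 2: 6.5.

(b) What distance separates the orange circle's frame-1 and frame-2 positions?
2.7

The orange circle moved from (9.3, 0.5) to (6.7, 1.2), a distance of √(2.6² + 0.7²) ≈ 2.7.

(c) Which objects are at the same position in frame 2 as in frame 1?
the brown cross, the green hexagon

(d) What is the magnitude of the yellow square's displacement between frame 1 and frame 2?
0.5

The yellow square moved from (4.8, 5.9) to (4.7, 6.4), a distance of √(0.1² + 0.5²) ≈ 0.5.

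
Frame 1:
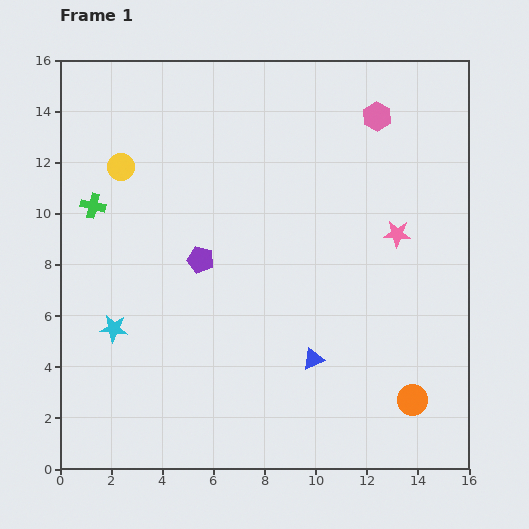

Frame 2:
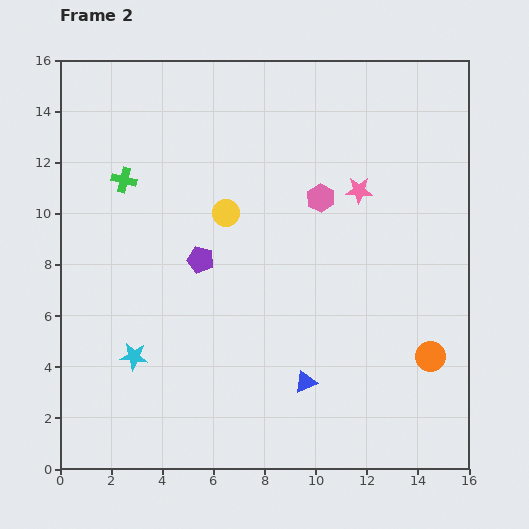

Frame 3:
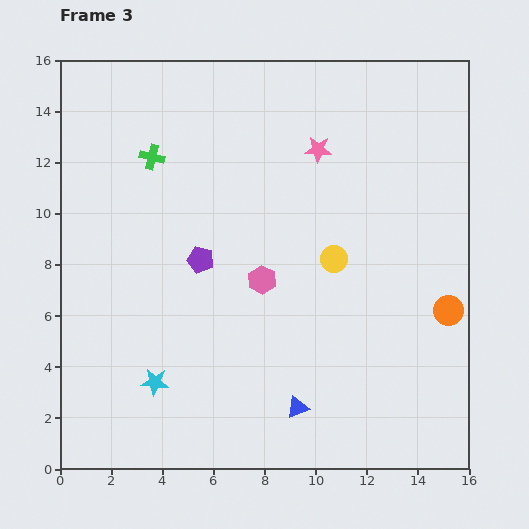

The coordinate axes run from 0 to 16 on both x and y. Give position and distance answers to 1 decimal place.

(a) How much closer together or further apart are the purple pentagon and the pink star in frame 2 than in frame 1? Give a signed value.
-1.0

Distance in frame 1: 7.8. Distance in frame 2: 6.8.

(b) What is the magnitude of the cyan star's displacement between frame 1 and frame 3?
2.6

The cyan star moved from (2.1, 5.5) to (3.7, 3.4), a distance of √(1.6² + 2.1²) ≈ 2.6.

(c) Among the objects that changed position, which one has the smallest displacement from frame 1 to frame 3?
the blue triangle

(moved 2.0)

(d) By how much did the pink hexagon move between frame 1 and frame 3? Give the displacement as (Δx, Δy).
(-4.5, -6.4)

The pink hexagon was at (12.4, 13.8) in frame 1 and (7.9, 7.4) in frame 3.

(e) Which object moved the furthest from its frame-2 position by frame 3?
the yellow circle

(moved 4.6; next 3.9)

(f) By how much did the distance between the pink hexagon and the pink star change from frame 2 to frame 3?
+4.1

Distance in frame 2: 1.5. Distance in frame 3: 5.6.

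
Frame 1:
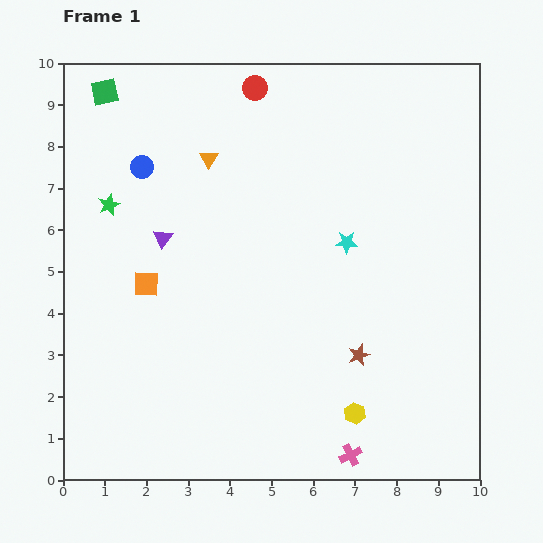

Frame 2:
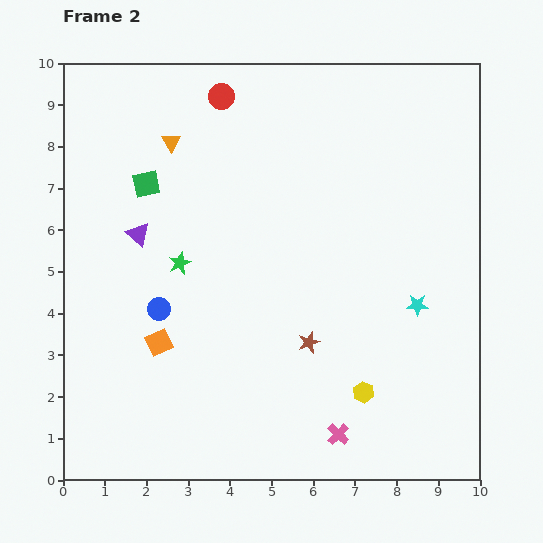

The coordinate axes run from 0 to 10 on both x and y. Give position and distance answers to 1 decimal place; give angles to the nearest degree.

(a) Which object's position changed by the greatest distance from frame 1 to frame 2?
the blue circle

(moved 3.4; next 2.4)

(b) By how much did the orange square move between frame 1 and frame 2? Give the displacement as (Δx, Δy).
(0.3, -1.4)

The orange square was at (2.0, 4.7) in frame 1 and (2.3, 3.3) in frame 2.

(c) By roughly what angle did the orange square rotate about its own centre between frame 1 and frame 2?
26° counter-clockwise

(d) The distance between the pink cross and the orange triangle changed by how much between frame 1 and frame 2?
+0.2

Distance in frame 1: 7.9. Distance in frame 2: 8.1.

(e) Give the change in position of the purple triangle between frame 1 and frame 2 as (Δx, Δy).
(-0.6, 0.1)

The purple triangle was at (2.4, 5.8) in frame 1 and (1.8, 5.9) in frame 2.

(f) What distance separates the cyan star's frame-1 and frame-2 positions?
2.3

The cyan star moved from (6.8, 5.7) to (8.5, 4.2), a distance of √(1.7² + 1.5²) ≈ 2.3.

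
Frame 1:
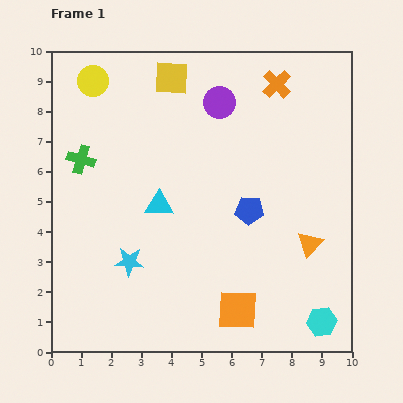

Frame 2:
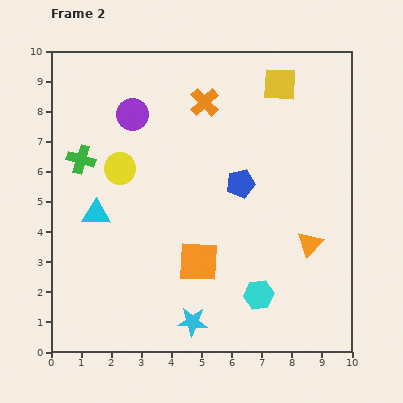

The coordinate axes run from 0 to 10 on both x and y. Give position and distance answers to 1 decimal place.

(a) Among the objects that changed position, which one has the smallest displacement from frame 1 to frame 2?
the blue pentagon

(moved 0.9)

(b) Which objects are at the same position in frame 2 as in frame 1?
the orange triangle, the green cross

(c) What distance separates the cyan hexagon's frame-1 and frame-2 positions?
2.3

The cyan hexagon moved from (9.0, 1.0) to (6.9, 1.9), a distance of √(2.1² + 0.9²) ≈ 2.3.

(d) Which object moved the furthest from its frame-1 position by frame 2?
the yellow square

(moved 3.6; next 3.0)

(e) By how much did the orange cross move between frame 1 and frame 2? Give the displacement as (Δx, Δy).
(-2.4, -0.6)

The orange cross was at (7.5, 8.9) in frame 1 and (5.1, 8.3) in frame 2.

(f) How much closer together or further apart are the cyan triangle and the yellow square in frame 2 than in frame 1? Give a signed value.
+3.3

Distance in frame 1: 4.2. Distance in frame 2: 7.5.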